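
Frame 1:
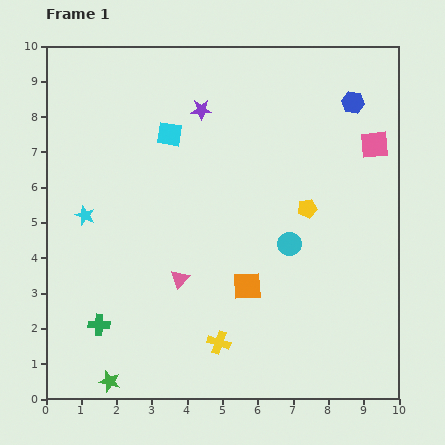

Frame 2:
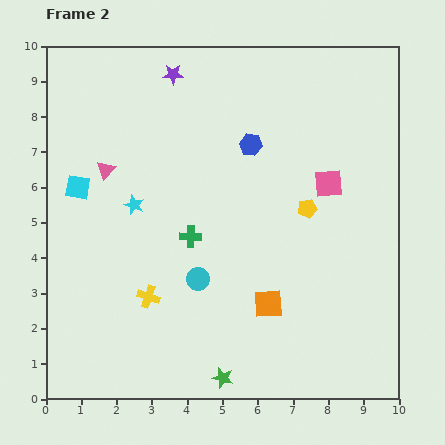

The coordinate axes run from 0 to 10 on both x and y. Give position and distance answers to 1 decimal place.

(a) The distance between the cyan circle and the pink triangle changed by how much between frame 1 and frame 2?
+0.7

Distance in frame 1: 3.3. Distance in frame 2: 4.0.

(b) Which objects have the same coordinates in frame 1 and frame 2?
the yellow pentagon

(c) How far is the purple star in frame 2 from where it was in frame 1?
1.3

The purple star moved from (4.4, 8.2) to (3.6, 9.2), a distance of √(0.8² + 1.0²) ≈ 1.3.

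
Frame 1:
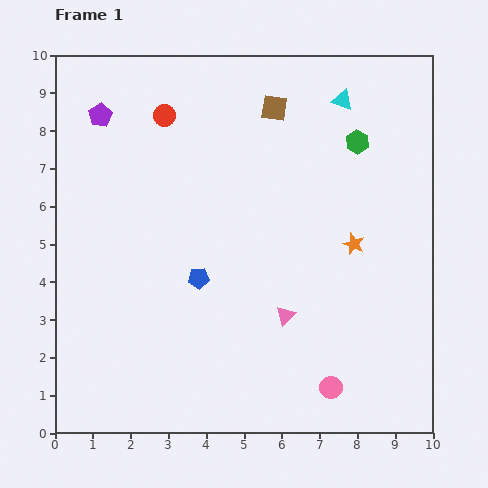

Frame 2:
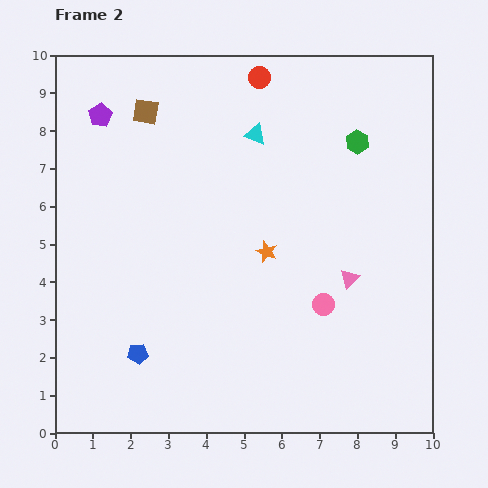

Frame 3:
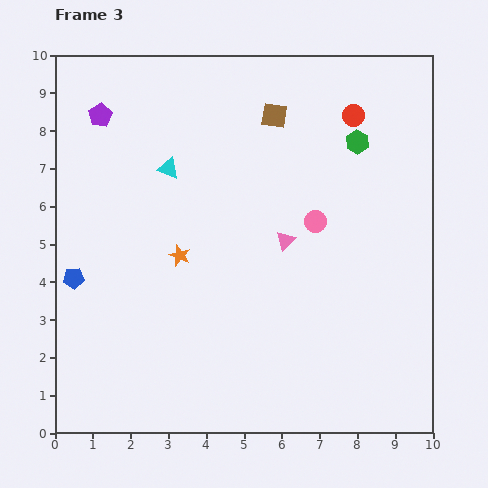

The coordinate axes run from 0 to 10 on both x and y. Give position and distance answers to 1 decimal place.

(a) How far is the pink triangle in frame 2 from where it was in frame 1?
2.0

The pink triangle moved from (6.1, 3.1) to (7.8, 4.1), a distance of √(1.7² + 1.0²) ≈ 2.0.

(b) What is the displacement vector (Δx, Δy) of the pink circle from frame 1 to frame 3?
(-0.4, 4.4)

The pink circle was at (7.3, 1.2) in frame 1 and (6.9, 5.6) in frame 3.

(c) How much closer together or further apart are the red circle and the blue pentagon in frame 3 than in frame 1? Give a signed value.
+4.2

Distance in frame 1: 4.4. Distance in frame 3: 8.6.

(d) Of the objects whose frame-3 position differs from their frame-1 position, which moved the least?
the brown square

(moved 0.2)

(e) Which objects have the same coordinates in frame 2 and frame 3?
the green hexagon, the purple pentagon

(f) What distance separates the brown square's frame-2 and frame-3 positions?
3.4

The brown square moved from (2.4, 8.5) to (5.8, 8.4), a distance of √(3.4² + 0.1²) ≈ 3.4.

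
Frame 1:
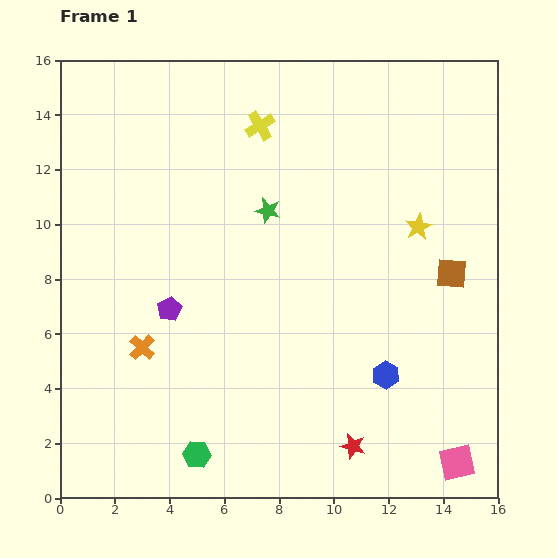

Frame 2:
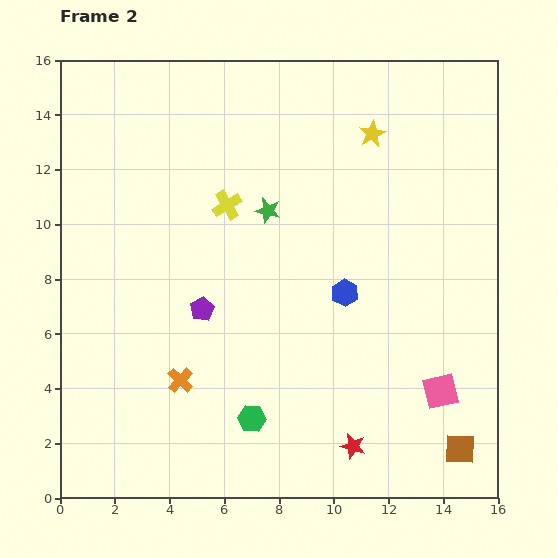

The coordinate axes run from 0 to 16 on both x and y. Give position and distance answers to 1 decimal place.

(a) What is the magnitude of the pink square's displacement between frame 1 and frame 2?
2.7

The pink square moved from (14.5, 1.3) to (13.9, 3.9), a distance of √(0.6² + 2.6²) ≈ 2.7.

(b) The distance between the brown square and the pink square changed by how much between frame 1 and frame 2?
-4.7

Distance in frame 1: 6.9. Distance in frame 2: 2.2.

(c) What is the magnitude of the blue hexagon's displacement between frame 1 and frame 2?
3.4

The blue hexagon moved from (11.9, 4.5) to (10.4, 7.5), a distance of √(1.5² + 3.0²) ≈ 3.4.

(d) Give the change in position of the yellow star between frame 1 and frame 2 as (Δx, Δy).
(-1.7, 3.4)

The yellow star was at (13.1, 9.9) in frame 1 and (11.4, 13.3) in frame 2.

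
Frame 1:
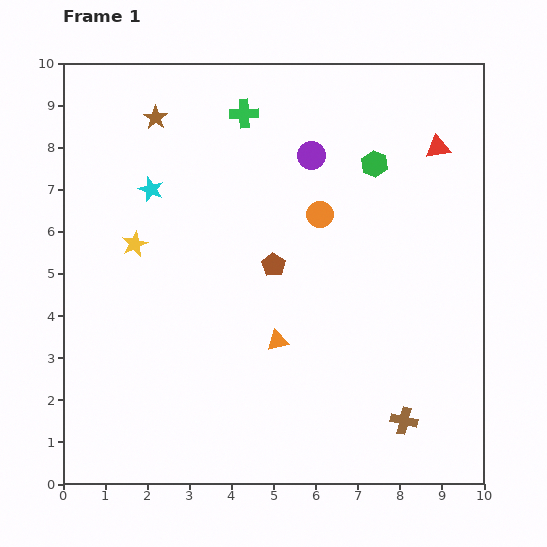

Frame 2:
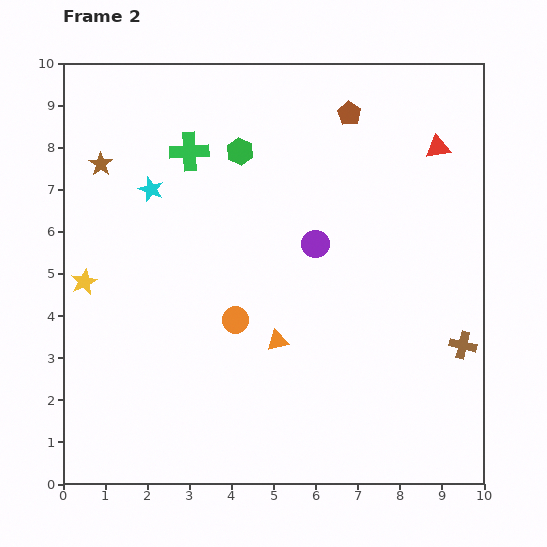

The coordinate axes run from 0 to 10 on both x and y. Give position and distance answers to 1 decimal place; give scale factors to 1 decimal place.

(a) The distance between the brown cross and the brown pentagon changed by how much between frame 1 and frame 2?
+1.3

Distance in frame 1: 4.8. Distance in frame 2: 6.1.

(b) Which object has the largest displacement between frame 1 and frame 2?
the brown pentagon

(moved 4.0; next 3.2)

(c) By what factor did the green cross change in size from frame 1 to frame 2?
1.4×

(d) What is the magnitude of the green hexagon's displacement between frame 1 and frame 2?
3.2

The green hexagon moved from (7.4, 7.6) to (4.2, 7.9), a distance of √(3.2² + 0.3²) ≈ 3.2.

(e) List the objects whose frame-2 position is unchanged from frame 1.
the red triangle, the orange triangle, the cyan star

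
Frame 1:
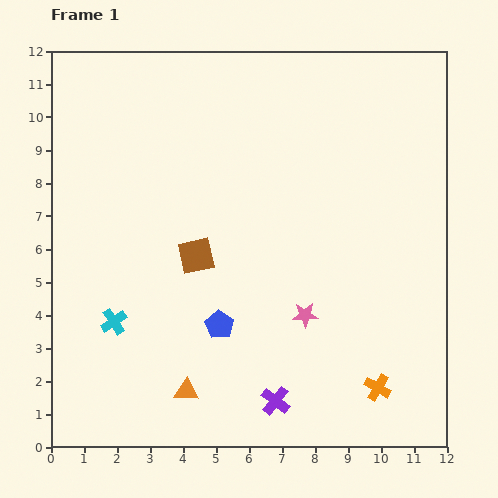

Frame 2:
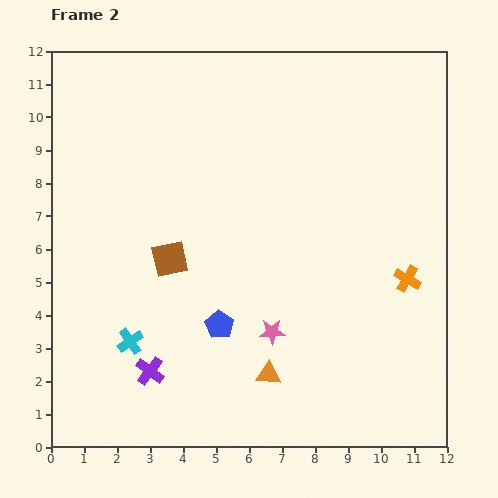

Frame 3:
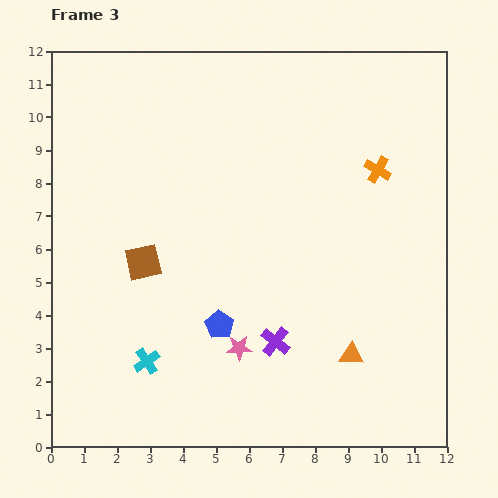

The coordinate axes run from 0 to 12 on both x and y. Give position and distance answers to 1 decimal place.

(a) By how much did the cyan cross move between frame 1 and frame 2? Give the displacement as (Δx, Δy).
(0.5, -0.6)

The cyan cross was at (1.9, 3.8) in frame 1 and (2.4, 3.2) in frame 2.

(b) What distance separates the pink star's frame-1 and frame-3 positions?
2.2

The pink star moved from (7.7, 4.0) to (5.7, 3.0), a distance of √(2.0² + 1.0²) ≈ 2.2.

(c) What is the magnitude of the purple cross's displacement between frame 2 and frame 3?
3.9

The purple cross moved from (3.0, 2.3) to (6.8, 3.2), a distance of √(3.8² + 0.9²) ≈ 3.9.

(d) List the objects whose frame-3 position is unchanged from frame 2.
the blue pentagon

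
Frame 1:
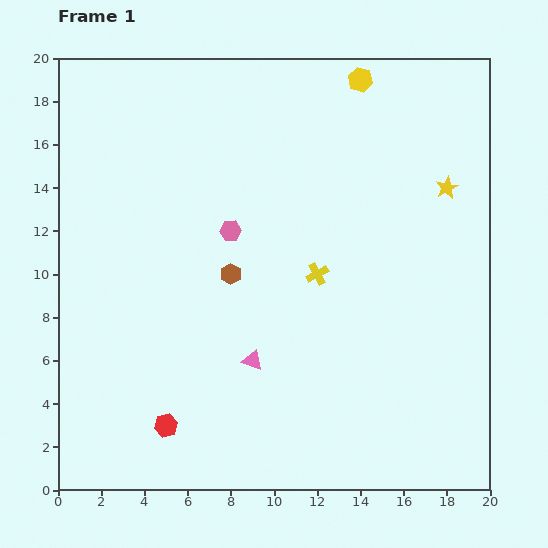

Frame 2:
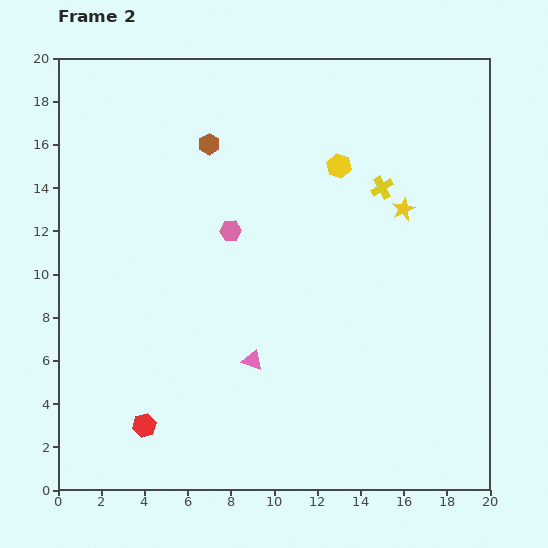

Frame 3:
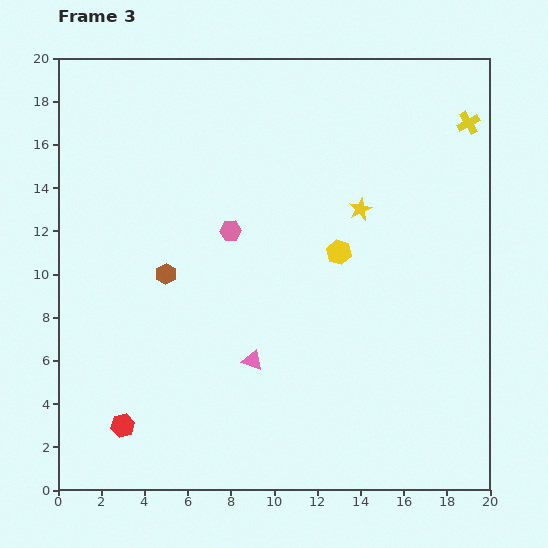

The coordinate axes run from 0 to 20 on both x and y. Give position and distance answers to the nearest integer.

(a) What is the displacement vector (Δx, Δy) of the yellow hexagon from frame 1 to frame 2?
(-1, -4)

The yellow hexagon was at (14, 19) in frame 1 and (13, 15) in frame 2.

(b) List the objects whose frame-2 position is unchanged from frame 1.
the pink hexagon, the pink triangle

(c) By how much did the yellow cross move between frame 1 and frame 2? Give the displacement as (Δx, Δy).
(3, 4)

The yellow cross was at (12, 10) in frame 1 and (15, 14) in frame 2.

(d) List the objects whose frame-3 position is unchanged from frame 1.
the pink hexagon, the pink triangle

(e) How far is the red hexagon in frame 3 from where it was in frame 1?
2

The red hexagon moved from (5, 3) to (3, 3), a distance of √(2² + 0²) ≈ 2.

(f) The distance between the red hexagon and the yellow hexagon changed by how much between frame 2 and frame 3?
-2

Distance in frame 2: 15. Distance in frame 3: 13.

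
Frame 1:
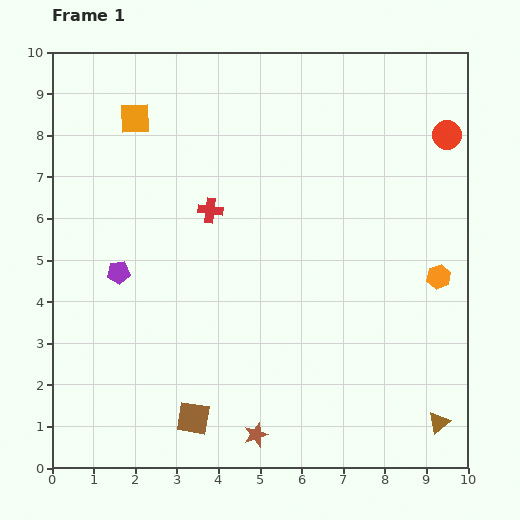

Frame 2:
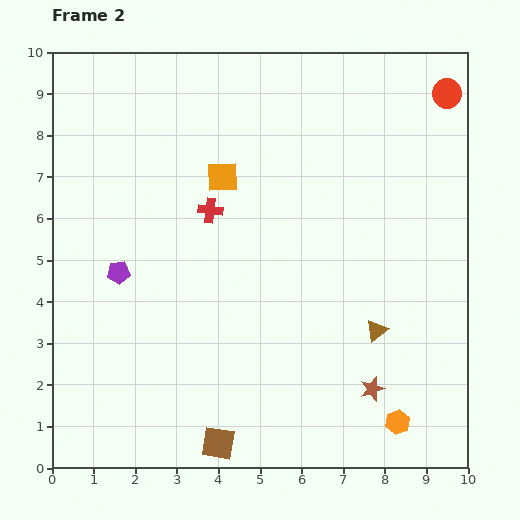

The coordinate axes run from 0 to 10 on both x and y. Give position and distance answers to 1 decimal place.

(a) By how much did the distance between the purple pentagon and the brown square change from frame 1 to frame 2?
+0.9

Distance in frame 1: 3.9. Distance in frame 2: 4.8.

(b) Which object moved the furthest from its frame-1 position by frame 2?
the orange hexagon

(moved 3.6; next 3.0)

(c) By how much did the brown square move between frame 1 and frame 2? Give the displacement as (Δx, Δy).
(0.6, -0.6)

The brown square was at (3.4, 1.2) in frame 1 and (4.0, 0.6) in frame 2.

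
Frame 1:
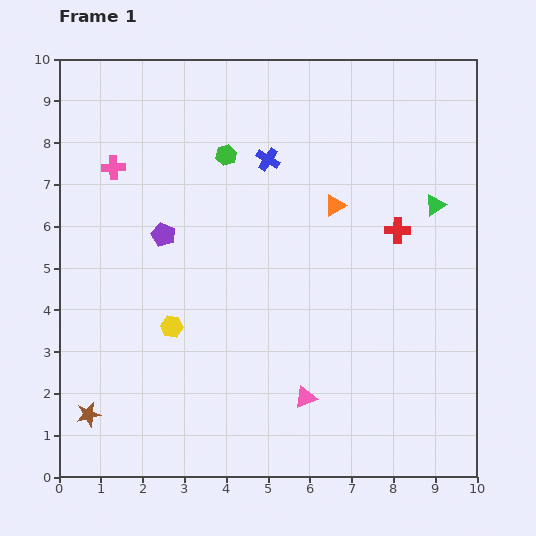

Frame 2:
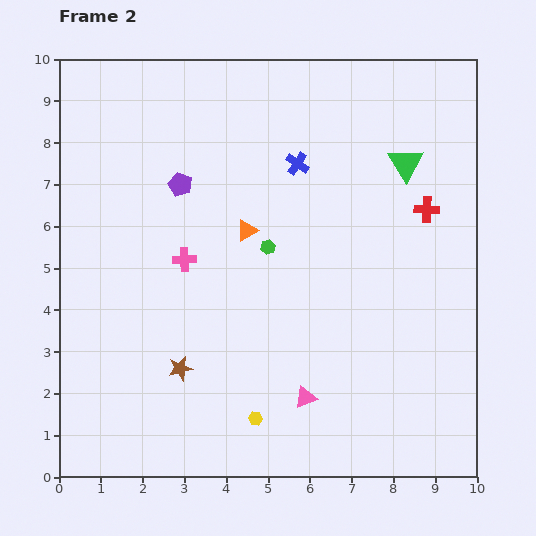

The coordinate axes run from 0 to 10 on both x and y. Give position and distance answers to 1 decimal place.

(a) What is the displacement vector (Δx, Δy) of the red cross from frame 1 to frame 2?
(0.7, 0.5)

The red cross was at (8.1, 5.9) in frame 1 and (8.8, 6.4) in frame 2.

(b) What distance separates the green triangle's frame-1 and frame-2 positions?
1.2

The green triangle moved from (9.0, 6.5) to (8.3, 7.5), a distance of √(0.7² + 1.0²) ≈ 1.2.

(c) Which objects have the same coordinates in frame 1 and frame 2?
the pink triangle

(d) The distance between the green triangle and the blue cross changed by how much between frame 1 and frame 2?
-1.5

Distance in frame 1: 4.1. Distance in frame 2: 2.6.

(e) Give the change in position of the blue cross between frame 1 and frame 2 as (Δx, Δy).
(0.7, -0.1)

The blue cross was at (5.0, 7.6) in frame 1 and (5.7, 7.5) in frame 2.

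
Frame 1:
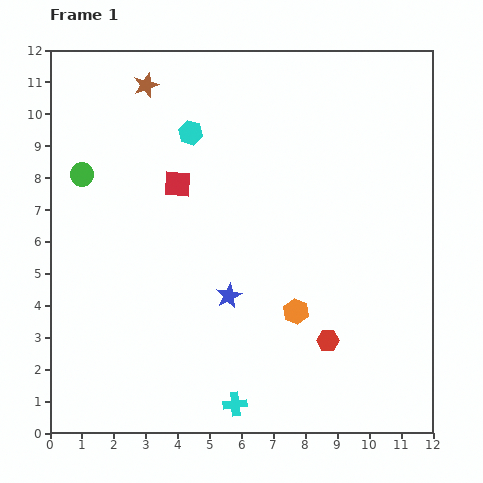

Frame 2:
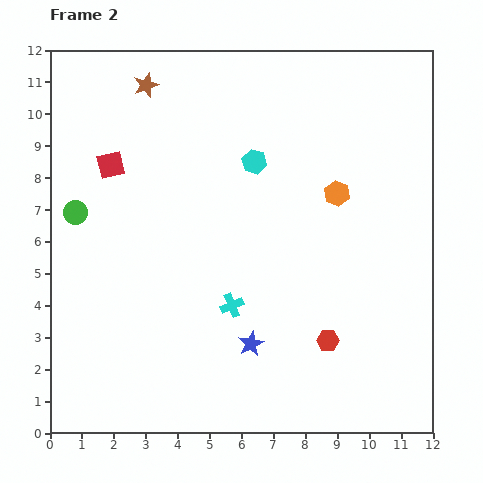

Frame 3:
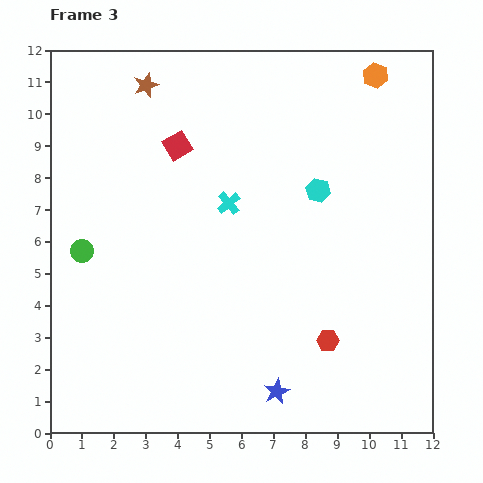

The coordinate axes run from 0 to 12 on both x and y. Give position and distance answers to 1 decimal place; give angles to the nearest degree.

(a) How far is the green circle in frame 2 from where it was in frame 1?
1.2

The green circle moved from (1.0, 8.1) to (0.8, 6.9), a distance of √(0.2² + 1.2²) ≈ 1.2.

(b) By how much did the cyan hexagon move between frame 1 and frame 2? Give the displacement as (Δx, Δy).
(2.0, -0.9)

The cyan hexagon was at (4.4, 9.4) in frame 1 and (6.4, 8.5) in frame 2.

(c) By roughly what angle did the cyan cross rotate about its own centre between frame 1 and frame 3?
33° counter-clockwise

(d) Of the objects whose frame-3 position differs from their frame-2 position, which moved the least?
the green circle

(moved 1.2)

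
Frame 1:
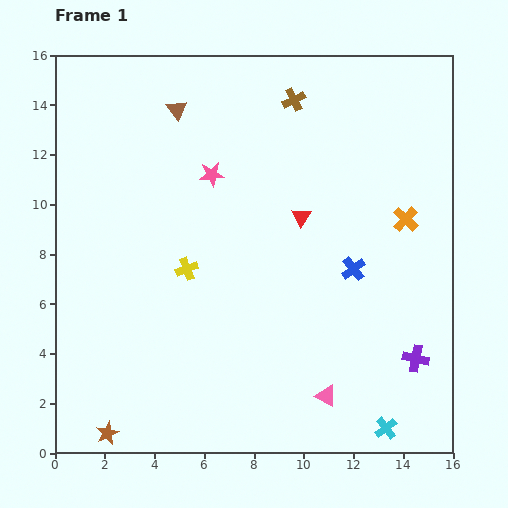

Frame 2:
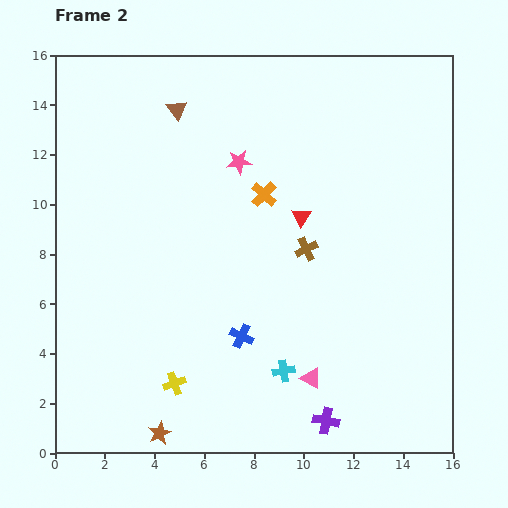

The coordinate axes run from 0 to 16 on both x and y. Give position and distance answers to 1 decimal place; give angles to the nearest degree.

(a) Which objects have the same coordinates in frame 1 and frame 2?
the brown triangle, the red triangle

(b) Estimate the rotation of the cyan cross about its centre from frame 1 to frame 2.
29° clockwise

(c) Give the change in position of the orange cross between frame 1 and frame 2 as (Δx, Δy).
(-5.7, 1.0)

The orange cross was at (14.1, 9.4) in frame 1 and (8.4, 10.4) in frame 2.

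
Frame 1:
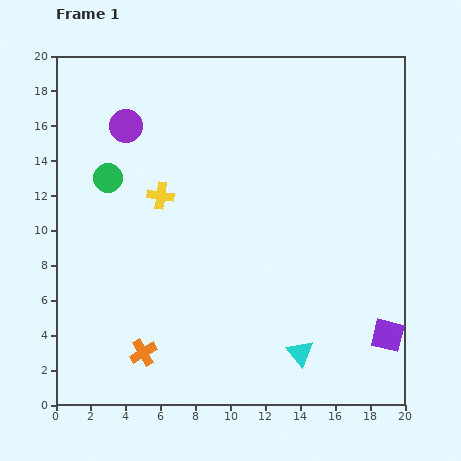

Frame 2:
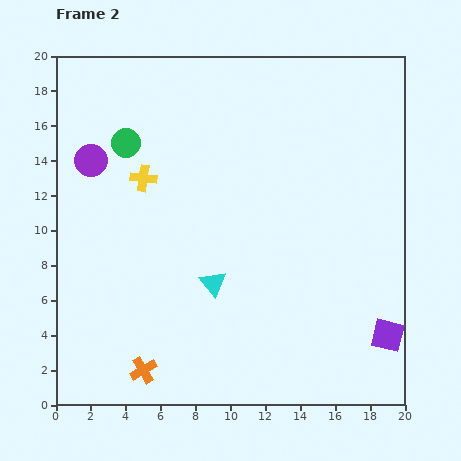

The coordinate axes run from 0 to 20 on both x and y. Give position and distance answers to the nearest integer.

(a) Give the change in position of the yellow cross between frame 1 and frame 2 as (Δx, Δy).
(-1, 1)

The yellow cross was at (6, 12) in frame 1 and (5, 13) in frame 2.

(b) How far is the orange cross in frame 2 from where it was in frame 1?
1

The orange cross moved from (5, 3) to (5, 2), a distance of √(0² + 1²) ≈ 1.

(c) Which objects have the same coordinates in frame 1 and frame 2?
the purple square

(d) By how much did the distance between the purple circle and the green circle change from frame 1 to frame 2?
-1

Distance in frame 1: 3. Distance in frame 2: 2.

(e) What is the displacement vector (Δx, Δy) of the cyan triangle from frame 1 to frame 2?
(-5, 4)

The cyan triangle was at (14, 3) in frame 1 and (9, 7) in frame 2.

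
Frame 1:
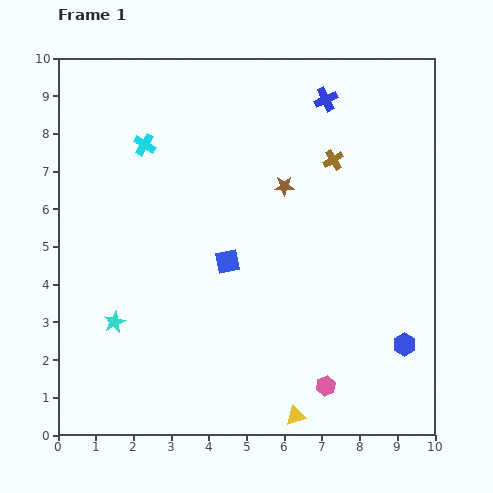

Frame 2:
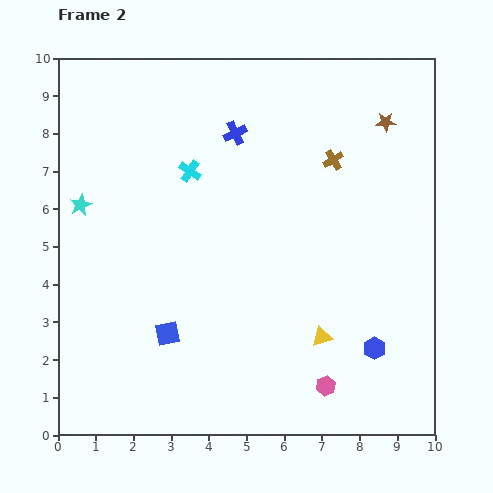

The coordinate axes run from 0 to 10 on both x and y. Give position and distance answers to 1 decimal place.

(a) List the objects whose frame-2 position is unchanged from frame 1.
the brown cross, the pink hexagon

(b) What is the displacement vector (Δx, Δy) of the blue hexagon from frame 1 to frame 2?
(-0.8, -0.1)

The blue hexagon was at (9.2, 2.4) in frame 1 and (8.4, 2.3) in frame 2.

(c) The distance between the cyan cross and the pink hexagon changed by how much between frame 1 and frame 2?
-1.3

Distance in frame 1: 8.0. Distance in frame 2: 6.7.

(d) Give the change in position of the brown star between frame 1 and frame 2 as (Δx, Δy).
(2.7, 1.7)

The brown star was at (6.0, 6.6) in frame 1 and (8.7, 8.3) in frame 2.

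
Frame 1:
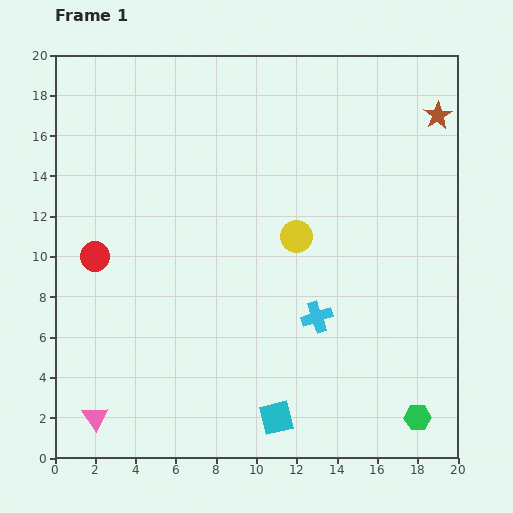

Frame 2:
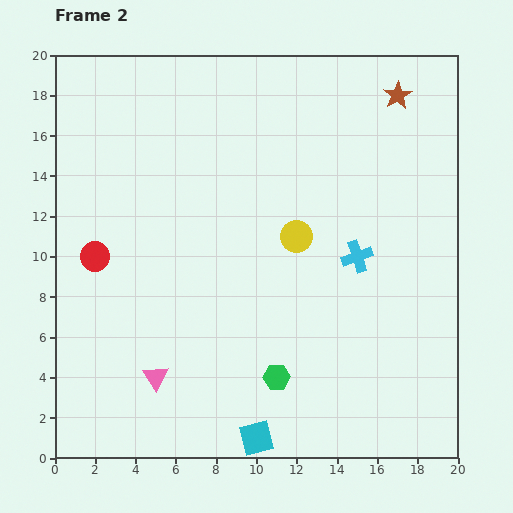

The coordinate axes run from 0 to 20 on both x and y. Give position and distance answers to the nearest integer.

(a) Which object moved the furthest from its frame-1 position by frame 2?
the green hexagon

(moved 7; next 4)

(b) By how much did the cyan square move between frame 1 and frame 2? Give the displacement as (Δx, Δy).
(-1, -1)

The cyan square was at (11, 2) in frame 1 and (10, 1) in frame 2.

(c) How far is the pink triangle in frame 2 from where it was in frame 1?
4

The pink triangle moved from (2, 2) to (5, 4), a distance of √(3² + 2²) ≈ 4.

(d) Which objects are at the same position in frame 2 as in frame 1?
the yellow circle, the red circle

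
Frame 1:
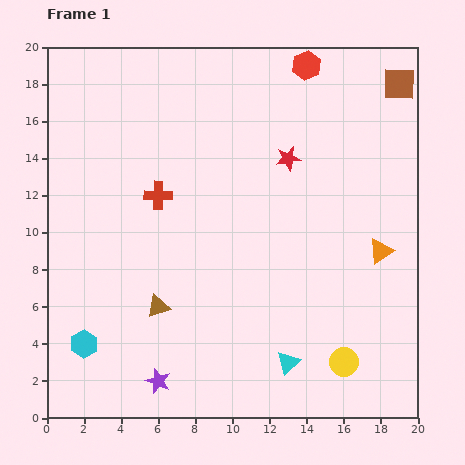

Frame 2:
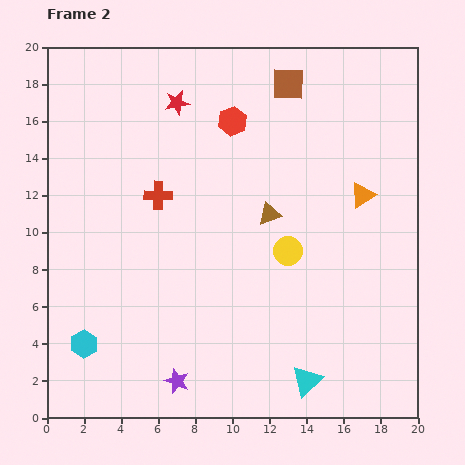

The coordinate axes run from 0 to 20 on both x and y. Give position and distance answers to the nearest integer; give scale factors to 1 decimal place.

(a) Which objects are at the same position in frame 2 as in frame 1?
the cyan hexagon, the red cross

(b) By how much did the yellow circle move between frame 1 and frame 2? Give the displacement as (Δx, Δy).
(-3, 6)

The yellow circle was at (16, 3) in frame 1 and (13, 9) in frame 2.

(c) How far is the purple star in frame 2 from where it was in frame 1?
1

The purple star moved from (6, 2) to (7, 2), a distance of √(1² + 0²) ≈ 1.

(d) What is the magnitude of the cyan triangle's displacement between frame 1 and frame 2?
1

The cyan triangle moved from (13, 3) to (14, 2), a distance of √(1² + 1²) ≈ 1.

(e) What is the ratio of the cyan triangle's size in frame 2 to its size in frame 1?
1.4×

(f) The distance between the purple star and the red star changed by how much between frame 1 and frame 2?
+1

Distance in frame 1: 14. Distance in frame 2: 15.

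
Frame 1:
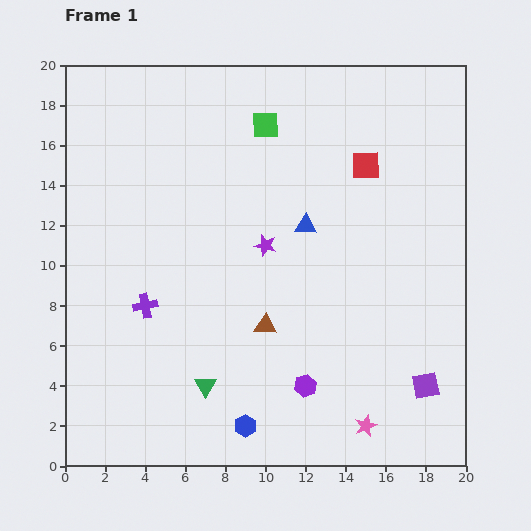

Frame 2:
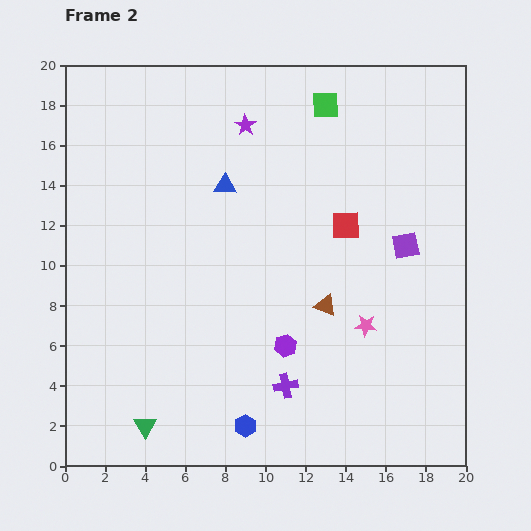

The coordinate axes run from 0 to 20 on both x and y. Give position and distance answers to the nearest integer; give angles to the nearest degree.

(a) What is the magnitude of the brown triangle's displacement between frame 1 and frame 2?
3

The brown triangle moved from (10, 7) to (13, 8), a distance of √(3² + 1²) ≈ 3.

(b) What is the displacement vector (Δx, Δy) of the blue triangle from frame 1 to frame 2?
(-4, 2)

The blue triangle was at (12, 12) in frame 1 and (8, 14) in frame 2.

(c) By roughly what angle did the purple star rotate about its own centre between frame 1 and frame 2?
20° clockwise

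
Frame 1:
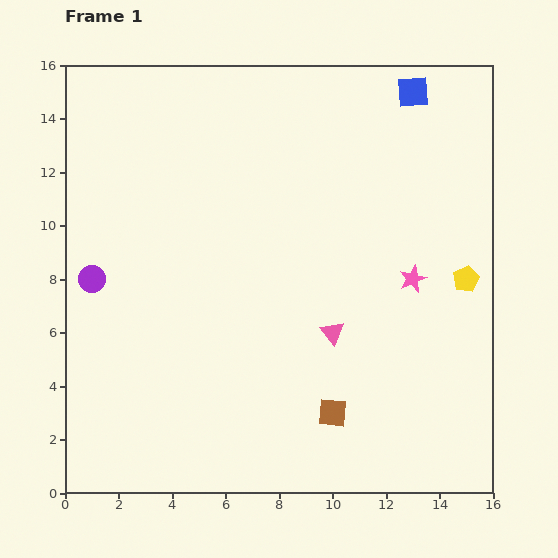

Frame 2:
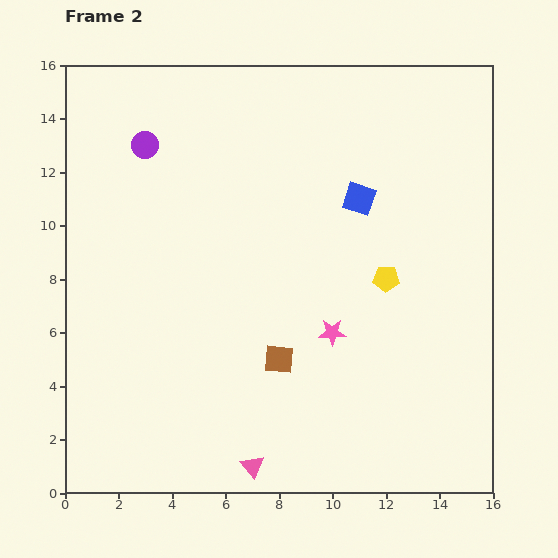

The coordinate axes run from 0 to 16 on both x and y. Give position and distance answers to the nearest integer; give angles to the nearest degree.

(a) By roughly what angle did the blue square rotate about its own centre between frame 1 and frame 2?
22° clockwise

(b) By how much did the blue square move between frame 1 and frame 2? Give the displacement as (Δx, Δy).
(-2, -4)

The blue square was at (13, 15) in frame 1 and (11, 11) in frame 2.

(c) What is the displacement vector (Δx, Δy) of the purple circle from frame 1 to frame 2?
(2, 5)

The purple circle was at (1, 8) in frame 1 and (3, 13) in frame 2.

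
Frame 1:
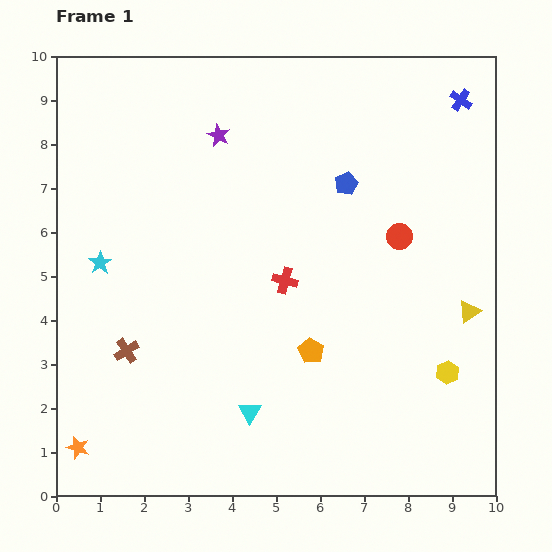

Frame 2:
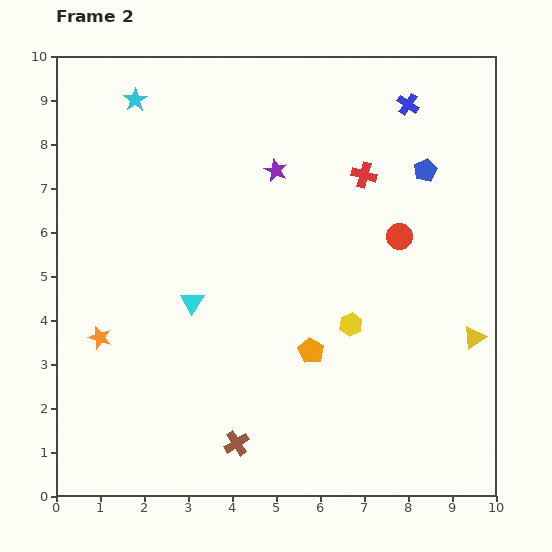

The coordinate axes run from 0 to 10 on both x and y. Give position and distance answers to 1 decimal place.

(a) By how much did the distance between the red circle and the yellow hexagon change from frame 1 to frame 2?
-1.0

Distance in frame 1: 3.3. Distance in frame 2: 2.3.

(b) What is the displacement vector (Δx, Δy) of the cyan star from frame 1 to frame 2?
(0.8, 3.7)

The cyan star was at (1.0, 5.3) in frame 1 and (1.8, 9.0) in frame 2.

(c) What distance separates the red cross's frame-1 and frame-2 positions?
3.0

The red cross moved from (5.2, 4.9) to (7.0, 7.3), a distance of √(1.8² + 2.4²) ≈ 3.0.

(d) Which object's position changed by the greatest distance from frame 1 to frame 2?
the cyan star

(moved 3.8; next 3.3)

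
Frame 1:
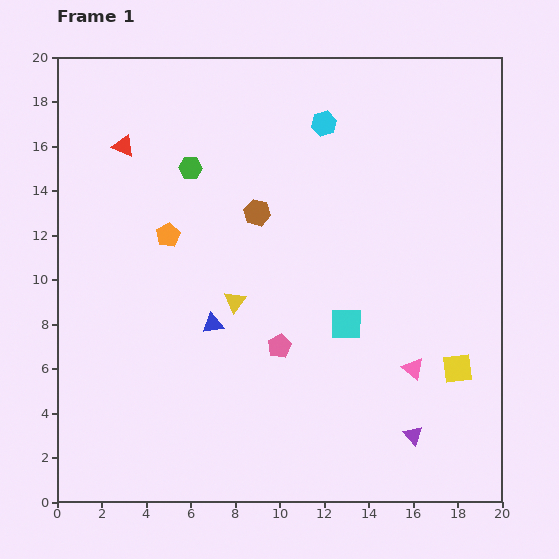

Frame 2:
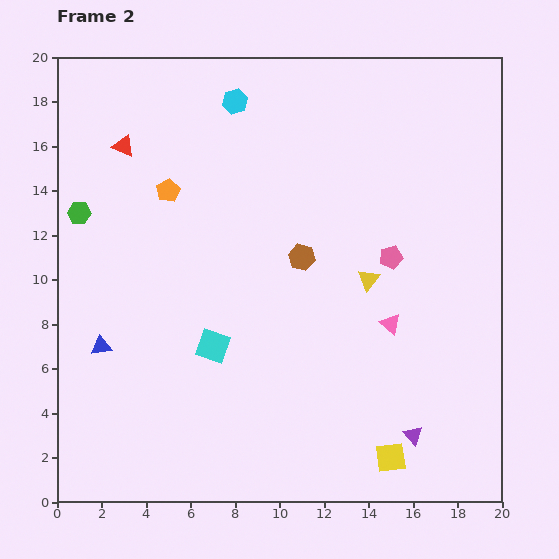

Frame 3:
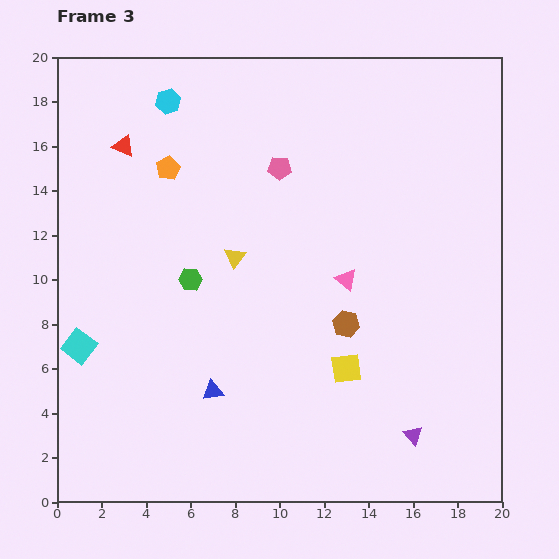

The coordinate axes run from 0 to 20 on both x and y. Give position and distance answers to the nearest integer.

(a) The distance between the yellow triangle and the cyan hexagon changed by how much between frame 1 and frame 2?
+1

Distance in frame 1: 9. Distance in frame 2: 10.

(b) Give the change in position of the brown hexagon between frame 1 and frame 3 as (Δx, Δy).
(4, -5)

The brown hexagon was at (9, 13) in frame 1 and (13, 8) in frame 3.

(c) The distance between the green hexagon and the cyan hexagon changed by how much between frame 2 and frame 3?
-1

Distance in frame 2: 9. Distance in frame 3: 8.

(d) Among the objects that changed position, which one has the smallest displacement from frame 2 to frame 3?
the orange pentagon

(moved 1)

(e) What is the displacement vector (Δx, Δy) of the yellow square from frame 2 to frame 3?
(-2, 4)

The yellow square was at (15, 2) in frame 2 and (13, 6) in frame 3.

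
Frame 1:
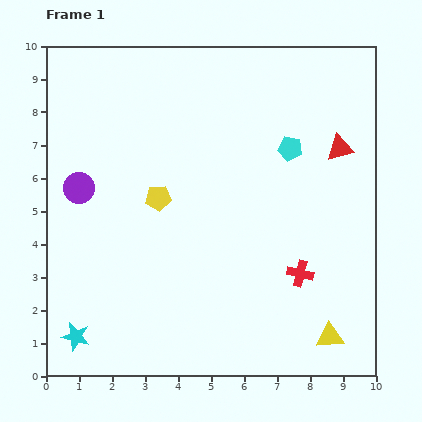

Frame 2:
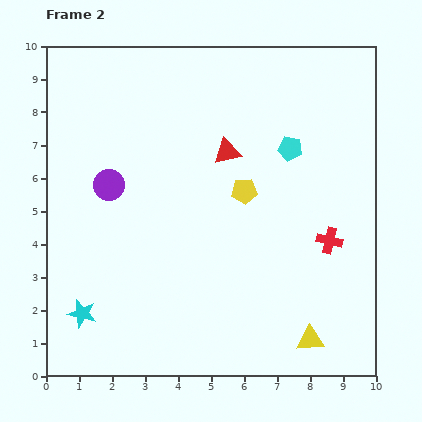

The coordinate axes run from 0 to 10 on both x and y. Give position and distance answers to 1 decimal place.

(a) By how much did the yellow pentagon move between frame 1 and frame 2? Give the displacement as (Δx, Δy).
(2.6, 0.2)

The yellow pentagon was at (3.4, 5.4) in frame 1 and (6.0, 5.6) in frame 2.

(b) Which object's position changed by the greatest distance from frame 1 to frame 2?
the red triangle

(moved 3.4; next 2.6)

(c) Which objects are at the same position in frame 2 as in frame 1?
the cyan pentagon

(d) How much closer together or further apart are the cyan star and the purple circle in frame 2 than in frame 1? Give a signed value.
-0.5

Distance in frame 1: 4.5. Distance in frame 2: 4.0.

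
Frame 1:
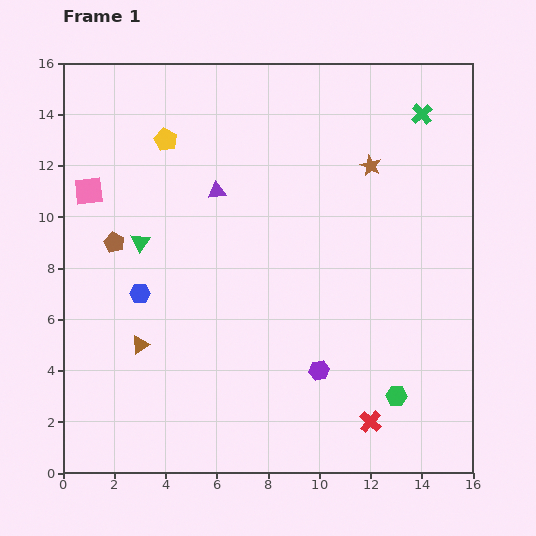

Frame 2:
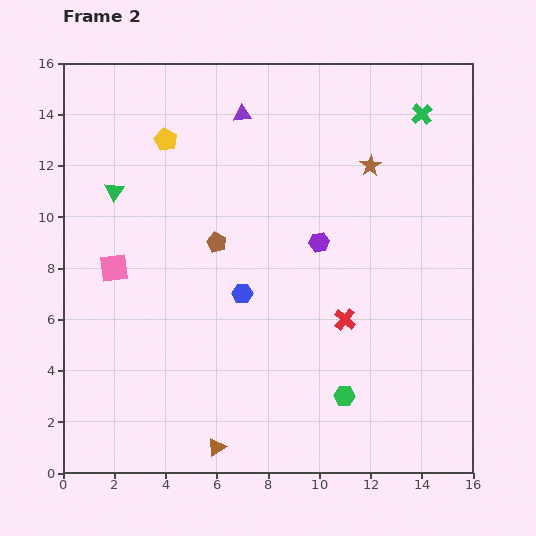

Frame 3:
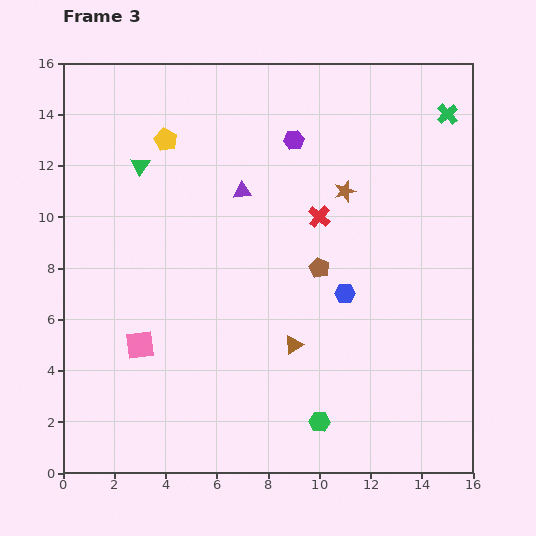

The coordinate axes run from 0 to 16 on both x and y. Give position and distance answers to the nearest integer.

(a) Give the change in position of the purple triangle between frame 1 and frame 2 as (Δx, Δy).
(1, 3)

The purple triangle was at (6, 11) in frame 1 and (7, 14) in frame 2.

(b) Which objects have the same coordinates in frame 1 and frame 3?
the yellow pentagon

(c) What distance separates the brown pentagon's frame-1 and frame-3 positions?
8

The brown pentagon moved from (2, 9) to (10, 8), a distance of √(8² + 1²) ≈ 8.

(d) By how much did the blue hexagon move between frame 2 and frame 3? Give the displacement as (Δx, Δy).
(4, 0)

The blue hexagon was at (7, 7) in frame 2 and (11, 7) in frame 3.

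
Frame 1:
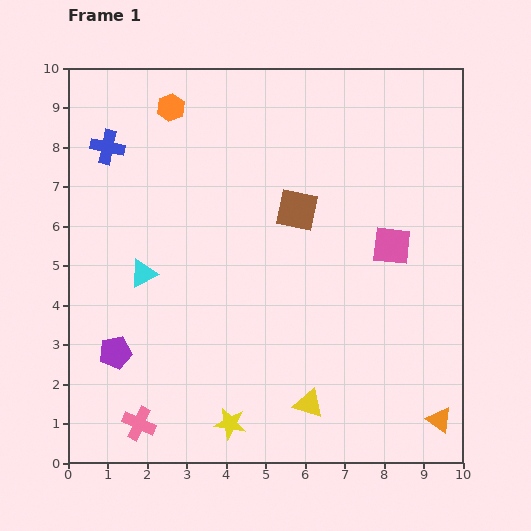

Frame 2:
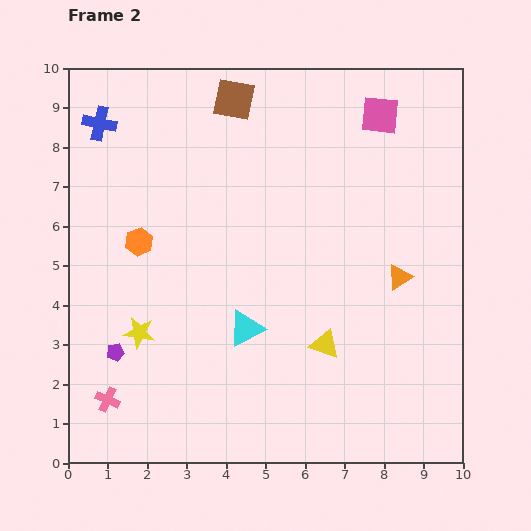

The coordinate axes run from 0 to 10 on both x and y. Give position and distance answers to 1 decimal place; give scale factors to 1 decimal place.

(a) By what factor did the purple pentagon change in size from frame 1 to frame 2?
0.6×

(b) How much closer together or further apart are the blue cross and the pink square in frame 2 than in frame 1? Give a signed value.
-0.5

Distance in frame 1: 7.6. Distance in frame 2: 7.1.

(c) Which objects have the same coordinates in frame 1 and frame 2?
the purple pentagon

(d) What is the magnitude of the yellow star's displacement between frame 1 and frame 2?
3.3

The yellow star moved from (4.1, 1.0) to (1.8, 3.3), a distance of √(2.3² + 2.3²) ≈ 3.3.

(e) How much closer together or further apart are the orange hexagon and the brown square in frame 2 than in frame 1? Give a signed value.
+0.2

Distance in frame 1: 4.1. Distance in frame 2: 4.3.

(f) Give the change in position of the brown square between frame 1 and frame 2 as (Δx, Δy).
(-1.6, 2.8)

The brown square was at (5.8, 6.4) in frame 1 and (4.2, 9.2) in frame 2.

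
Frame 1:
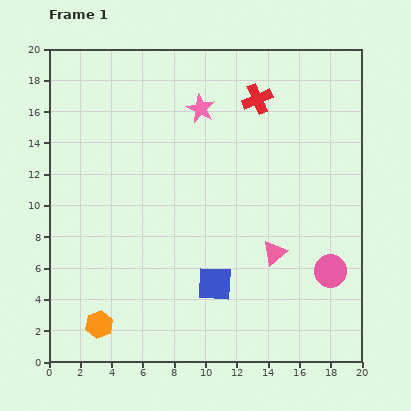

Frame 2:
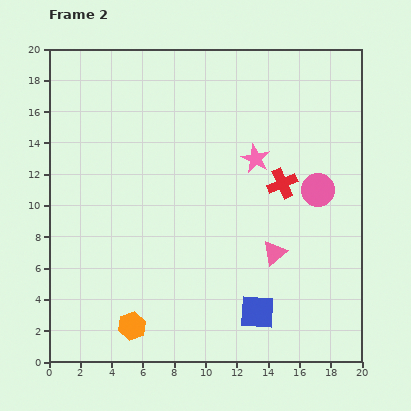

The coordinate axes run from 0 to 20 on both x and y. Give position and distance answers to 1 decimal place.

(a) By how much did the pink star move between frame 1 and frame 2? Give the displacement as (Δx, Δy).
(3.5, -3.2)

The pink star was at (9.7, 16.2) in frame 1 and (13.2, 13.0) in frame 2.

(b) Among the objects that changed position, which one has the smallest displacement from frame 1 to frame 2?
the orange hexagon

(moved 2.1)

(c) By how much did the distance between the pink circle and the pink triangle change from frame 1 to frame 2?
+1.1

Distance in frame 1: 3.8. Distance in frame 2: 4.9.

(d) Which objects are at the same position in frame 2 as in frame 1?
the pink triangle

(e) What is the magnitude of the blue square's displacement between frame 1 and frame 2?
3.2

The blue square moved from (10.6, 5.0) to (13.3, 3.2), a distance of √(2.7² + 1.8²) ≈ 3.2.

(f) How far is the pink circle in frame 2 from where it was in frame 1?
5.3

The pink circle moved from (18.0, 5.8) to (17.2, 11.0), a distance of √(0.8² + 5.2²) ≈ 5.3.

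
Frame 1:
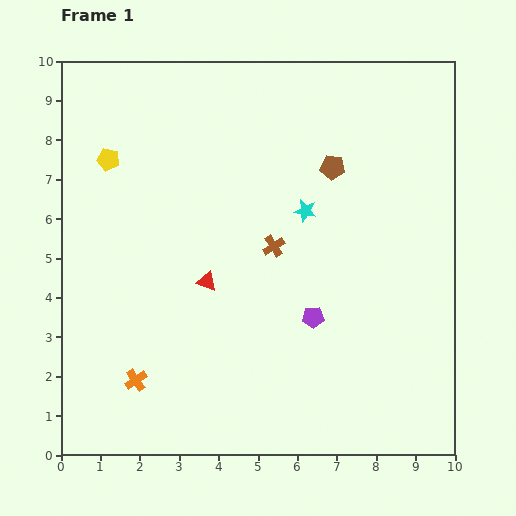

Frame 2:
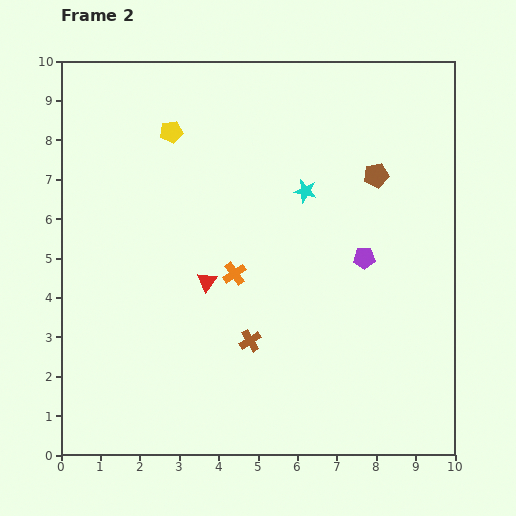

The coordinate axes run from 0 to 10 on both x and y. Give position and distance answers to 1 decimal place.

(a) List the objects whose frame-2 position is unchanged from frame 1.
the red triangle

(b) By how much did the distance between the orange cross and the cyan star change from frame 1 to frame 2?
-3.3

Distance in frame 1: 6.1. Distance in frame 2: 2.8.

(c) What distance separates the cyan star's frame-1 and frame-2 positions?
0.5

The cyan star moved from (6.2, 6.2) to (6.2, 6.7), a distance of √(0.0² + 0.5²) ≈ 0.5.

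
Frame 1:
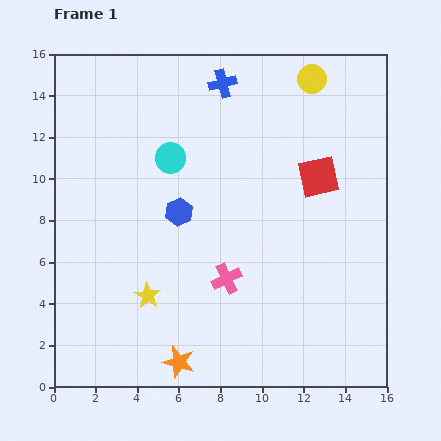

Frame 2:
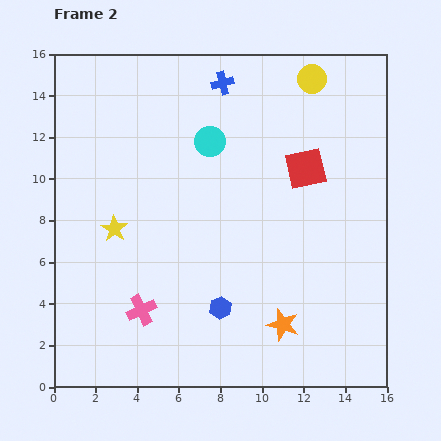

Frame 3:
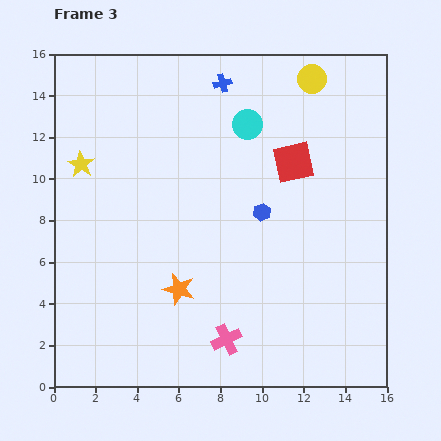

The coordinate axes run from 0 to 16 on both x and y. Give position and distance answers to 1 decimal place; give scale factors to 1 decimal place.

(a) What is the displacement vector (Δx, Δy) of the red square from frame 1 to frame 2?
(-0.6, 0.4)

The red square was at (12.7, 10.1) in frame 1 and (12.1, 10.5) in frame 2.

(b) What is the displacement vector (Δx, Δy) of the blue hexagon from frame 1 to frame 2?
(2.0, -4.6)

The blue hexagon was at (6.0, 8.4) in frame 1 and (8.0, 3.8) in frame 2.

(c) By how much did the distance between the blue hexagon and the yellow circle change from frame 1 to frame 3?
-2.3

Distance in frame 1: 9.1. Distance in frame 3: 6.8.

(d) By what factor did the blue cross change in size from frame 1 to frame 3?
0.7×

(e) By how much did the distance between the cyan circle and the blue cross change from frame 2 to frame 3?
-0.6

Distance in frame 2: 2.9. Distance in frame 3: 2.3.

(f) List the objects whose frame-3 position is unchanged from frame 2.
the yellow circle, the blue cross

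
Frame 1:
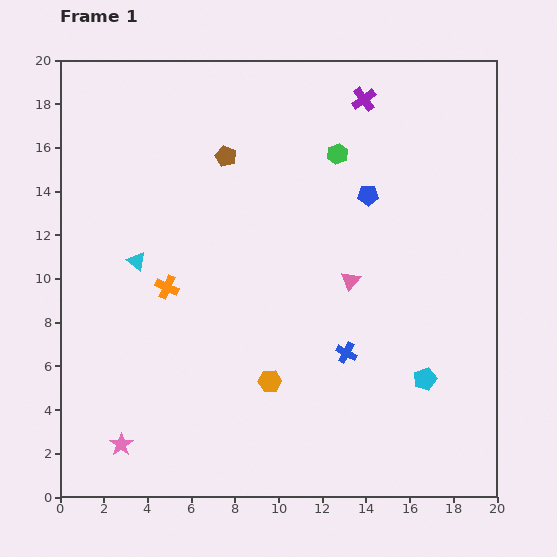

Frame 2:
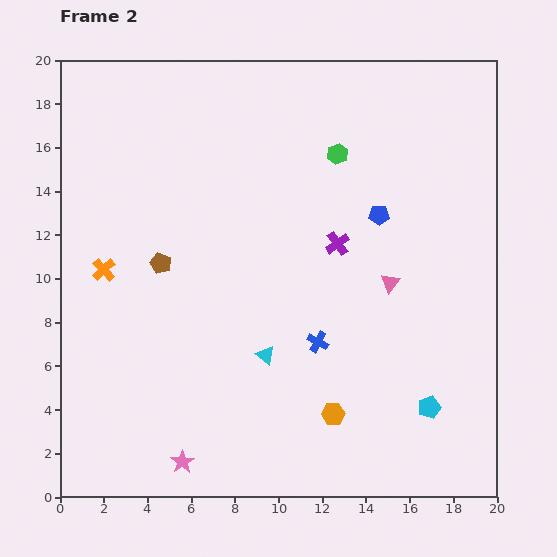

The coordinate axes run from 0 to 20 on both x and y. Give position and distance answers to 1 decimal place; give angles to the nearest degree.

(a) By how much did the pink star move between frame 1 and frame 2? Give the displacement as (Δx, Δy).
(2.8, -0.8)

The pink star was at (2.8, 2.4) in frame 1 and (5.6, 1.6) in frame 2.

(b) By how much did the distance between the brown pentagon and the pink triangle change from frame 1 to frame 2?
+2.4

Distance in frame 1: 8.1. Distance in frame 2: 10.5.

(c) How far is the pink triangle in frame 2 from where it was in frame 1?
1.8

The pink triangle moved from (13.3, 9.9) to (15.1, 9.8), a distance of √(1.8² + 0.1²) ≈ 1.8.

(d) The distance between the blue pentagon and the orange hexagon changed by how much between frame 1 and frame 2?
-0.3

Distance in frame 1: 9.6. Distance in frame 2: 9.3.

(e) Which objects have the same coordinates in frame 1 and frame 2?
the green hexagon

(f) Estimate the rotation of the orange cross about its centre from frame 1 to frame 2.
22° clockwise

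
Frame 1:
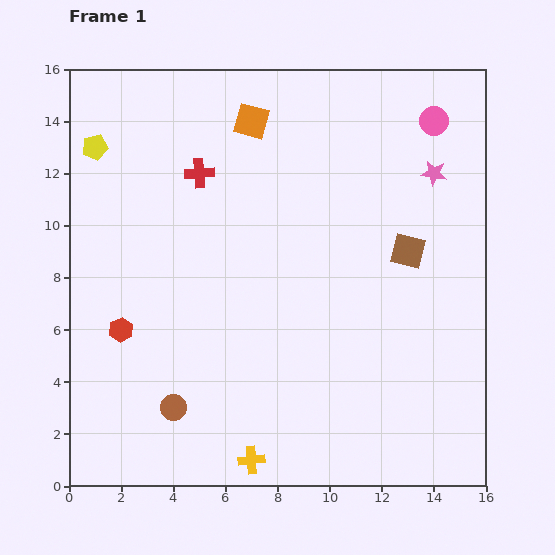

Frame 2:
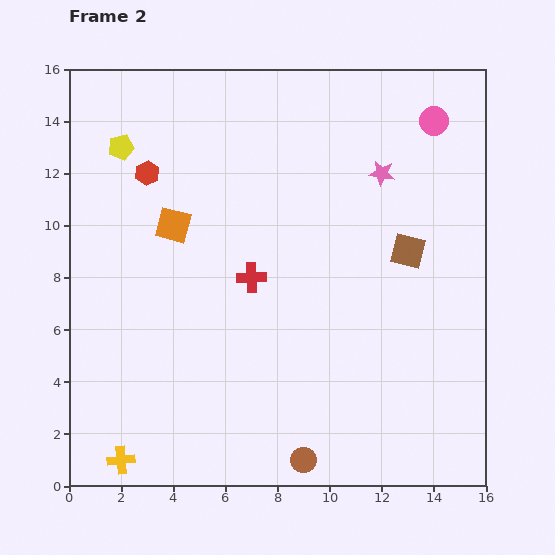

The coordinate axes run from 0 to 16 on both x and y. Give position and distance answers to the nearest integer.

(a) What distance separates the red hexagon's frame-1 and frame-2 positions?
6

The red hexagon moved from (2, 6) to (3, 12), a distance of √(1² + 6²) ≈ 6.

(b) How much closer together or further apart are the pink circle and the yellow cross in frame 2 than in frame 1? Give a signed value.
+3

Distance in frame 1: 15. Distance in frame 2: 18.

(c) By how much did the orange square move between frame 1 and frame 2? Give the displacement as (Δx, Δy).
(-3, -4)

The orange square was at (7, 14) in frame 1 and (4, 10) in frame 2.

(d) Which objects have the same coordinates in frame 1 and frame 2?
the pink circle, the brown square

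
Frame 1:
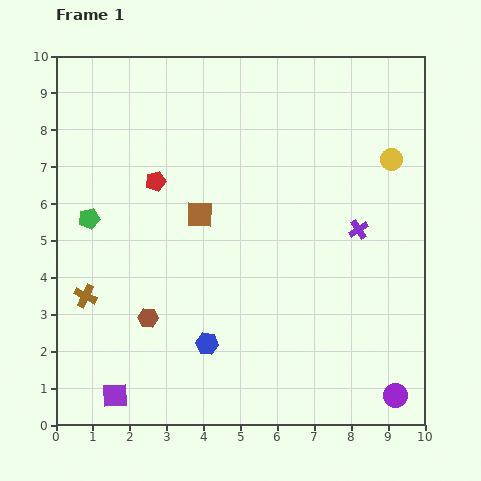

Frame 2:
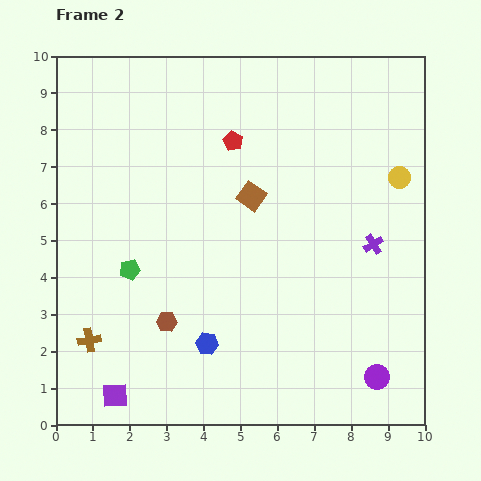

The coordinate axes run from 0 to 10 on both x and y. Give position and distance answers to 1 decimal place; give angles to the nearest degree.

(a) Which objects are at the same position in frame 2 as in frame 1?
the purple square, the blue hexagon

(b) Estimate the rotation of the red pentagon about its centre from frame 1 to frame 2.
28° counter-clockwise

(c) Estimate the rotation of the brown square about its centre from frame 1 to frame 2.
34° clockwise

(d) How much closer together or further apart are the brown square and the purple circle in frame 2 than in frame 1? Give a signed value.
-1.2

Distance in frame 1: 7.2. Distance in frame 2: 6.0.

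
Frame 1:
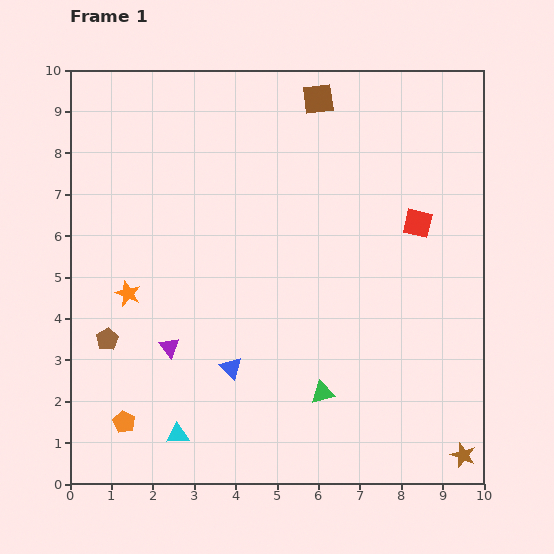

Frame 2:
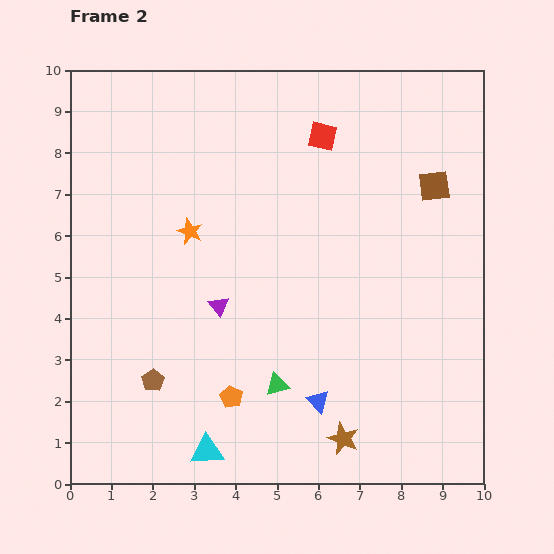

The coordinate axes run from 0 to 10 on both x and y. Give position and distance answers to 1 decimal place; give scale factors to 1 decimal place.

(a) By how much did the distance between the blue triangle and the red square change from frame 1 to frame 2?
+0.7

Distance in frame 1: 5.7. Distance in frame 2: 6.4.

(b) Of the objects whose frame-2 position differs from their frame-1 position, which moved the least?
the cyan triangle

(moved 0.8)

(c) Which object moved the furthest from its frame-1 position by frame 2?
the brown square

(moved 3.5; next 3.1)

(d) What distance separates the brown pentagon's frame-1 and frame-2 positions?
1.5

The brown pentagon moved from (0.9, 3.5) to (2.0, 2.5), a distance of √(1.1² + 1.0²) ≈ 1.5.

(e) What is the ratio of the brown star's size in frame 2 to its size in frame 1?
1.3×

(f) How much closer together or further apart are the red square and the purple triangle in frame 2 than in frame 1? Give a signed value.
-1.9

Distance in frame 1: 6.7. Distance in frame 2: 4.8.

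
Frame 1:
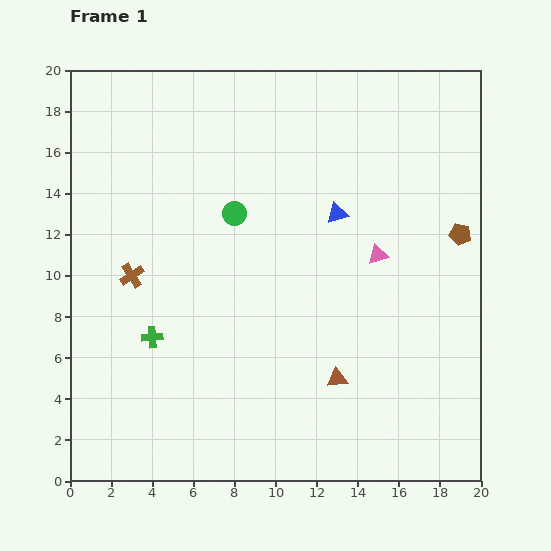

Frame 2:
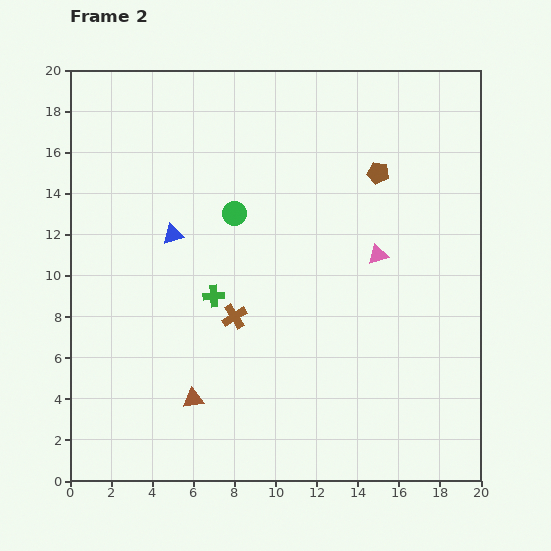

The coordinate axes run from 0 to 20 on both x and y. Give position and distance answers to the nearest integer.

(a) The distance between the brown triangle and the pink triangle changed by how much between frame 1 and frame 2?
+5

Distance in frame 1: 6. Distance in frame 2: 11.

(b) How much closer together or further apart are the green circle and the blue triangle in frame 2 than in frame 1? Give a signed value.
-2

Distance in frame 1: 5. Distance in frame 2: 3.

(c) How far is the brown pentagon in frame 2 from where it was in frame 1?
5

The brown pentagon moved from (19, 12) to (15, 15), a distance of √(4² + 3²) ≈ 5.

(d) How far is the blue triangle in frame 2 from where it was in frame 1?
8

The blue triangle moved from (13, 13) to (5, 12), a distance of √(8² + 1²) ≈ 8.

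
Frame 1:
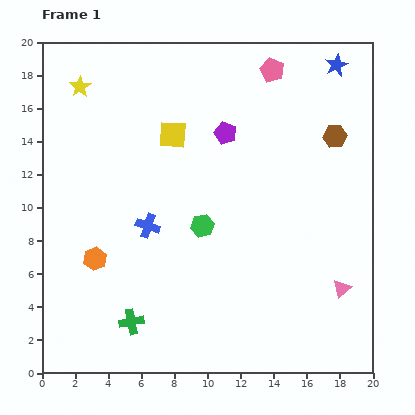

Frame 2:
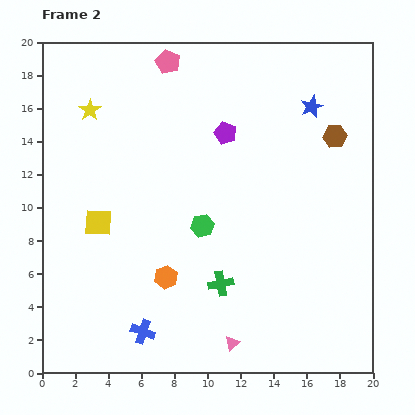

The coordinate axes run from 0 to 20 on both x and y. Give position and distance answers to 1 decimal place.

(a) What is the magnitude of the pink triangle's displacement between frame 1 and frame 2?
7.4

The pink triangle moved from (18.1, 5.1) to (11.5, 1.8), a distance of √(6.6² + 3.3²) ≈ 7.4.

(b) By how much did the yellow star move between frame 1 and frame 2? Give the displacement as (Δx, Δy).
(0.6, -1.4)

The yellow star was at (2.3, 17.3) in frame 1 and (2.9, 15.9) in frame 2.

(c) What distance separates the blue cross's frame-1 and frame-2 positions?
6.4

The blue cross moved from (6.4, 8.9) to (6.1, 2.5), a distance of √(0.3² + 6.4²) ≈ 6.4.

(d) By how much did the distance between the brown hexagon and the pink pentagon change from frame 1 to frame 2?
+5.6

Distance in frame 1: 5.5. Distance in frame 2: 11.1.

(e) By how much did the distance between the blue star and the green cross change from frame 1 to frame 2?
-7.8

Distance in frame 1: 19.8. Distance in frame 2: 12.0.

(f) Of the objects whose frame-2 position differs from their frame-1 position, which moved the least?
the yellow star

(moved 1.5)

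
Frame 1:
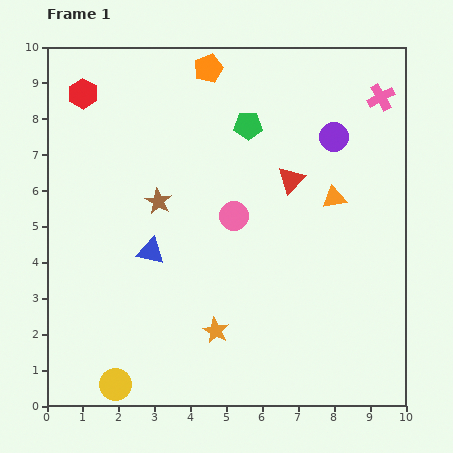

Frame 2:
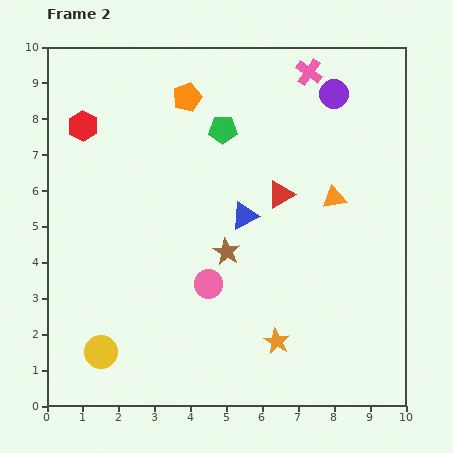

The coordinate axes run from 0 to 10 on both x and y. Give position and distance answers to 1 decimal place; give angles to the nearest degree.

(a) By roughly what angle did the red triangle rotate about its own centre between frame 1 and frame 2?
15° clockwise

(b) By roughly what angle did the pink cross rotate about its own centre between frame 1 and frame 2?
27° counter-clockwise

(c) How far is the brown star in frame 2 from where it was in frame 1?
2.4

The brown star moved from (3.1, 5.7) to (5.0, 4.3), a distance of √(1.9² + 1.4²) ≈ 2.4.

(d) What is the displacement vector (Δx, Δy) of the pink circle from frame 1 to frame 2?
(-0.7, -1.9)

The pink circle was at (5.2, 5.3) in frame 1 and (4.5, 3.4) in frame 2.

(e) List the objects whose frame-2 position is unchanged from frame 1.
the orange triangle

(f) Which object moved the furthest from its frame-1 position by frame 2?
the blue triangle

(moved 2.8; next 2.4)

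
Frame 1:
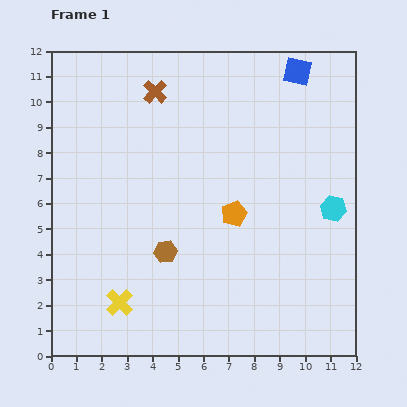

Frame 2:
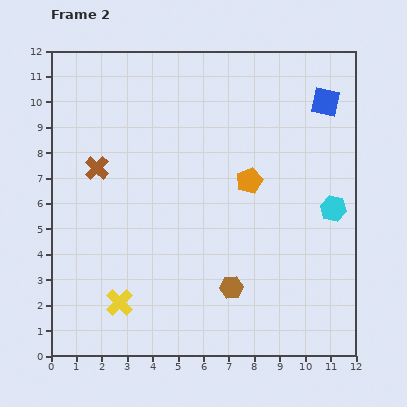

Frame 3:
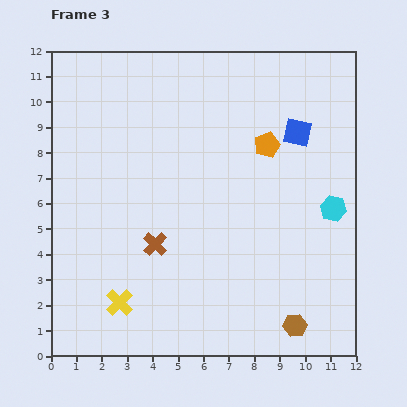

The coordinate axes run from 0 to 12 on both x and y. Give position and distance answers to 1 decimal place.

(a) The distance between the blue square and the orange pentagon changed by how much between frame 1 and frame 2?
-1.8

Distance in frame 1: 6.1. Distance in frame 2: 4.3.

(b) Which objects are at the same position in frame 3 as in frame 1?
the yellow cross, the cyan hexagon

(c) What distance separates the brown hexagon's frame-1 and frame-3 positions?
5.9

The brown hexagon moved from (4.5, 4.1) to (9.6, 1.2), a distance of √(5.1² + 2.9²) ≈ 5.9.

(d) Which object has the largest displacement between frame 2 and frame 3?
the brown cross

(moved 3.8; next 2.9)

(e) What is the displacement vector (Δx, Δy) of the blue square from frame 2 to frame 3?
(-1.1, -1.2)

The blue square was at (10.8, 10.0) in frame 2 and (9.7, 8.8) in frame 3.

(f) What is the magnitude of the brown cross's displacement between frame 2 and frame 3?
3.8

The brown cross moved from (1.8, 7.4) to (4.1, 4.4), a distance of √(2.3² + 3.0²) ≈ 3.8.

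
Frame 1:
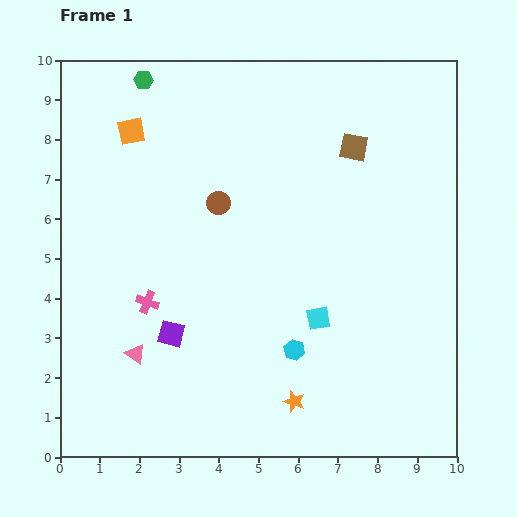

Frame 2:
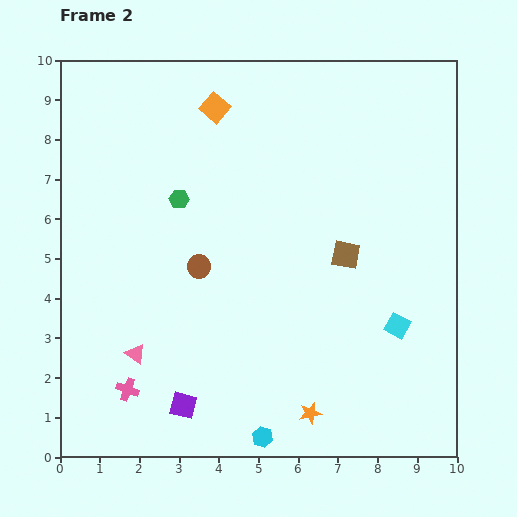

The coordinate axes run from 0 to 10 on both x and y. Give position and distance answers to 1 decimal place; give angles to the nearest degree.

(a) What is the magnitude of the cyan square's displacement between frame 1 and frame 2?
2.0

The cyan square moved from (6.5, 3.5) to (8.5, 3.3), a distance of √(2.0² + 0.2²) ≈ 2.0.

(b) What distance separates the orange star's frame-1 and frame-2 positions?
0.5

The orange star moved from (5.9, 1.4) to (6.3, 1.1), a distance of √(0.4² + 0.3²) ≈ 0.5.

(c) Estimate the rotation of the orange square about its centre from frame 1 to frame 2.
39° counter-clockwise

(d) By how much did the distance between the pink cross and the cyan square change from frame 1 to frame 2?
+2.7

Distance in frame 1: 4.3. Distance in frame 2: 7.0.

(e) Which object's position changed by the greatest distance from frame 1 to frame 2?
the green hexagon

(moved 3.1; next 2.7)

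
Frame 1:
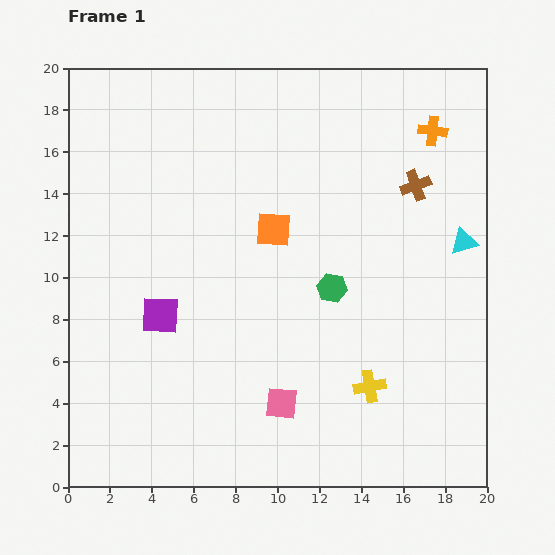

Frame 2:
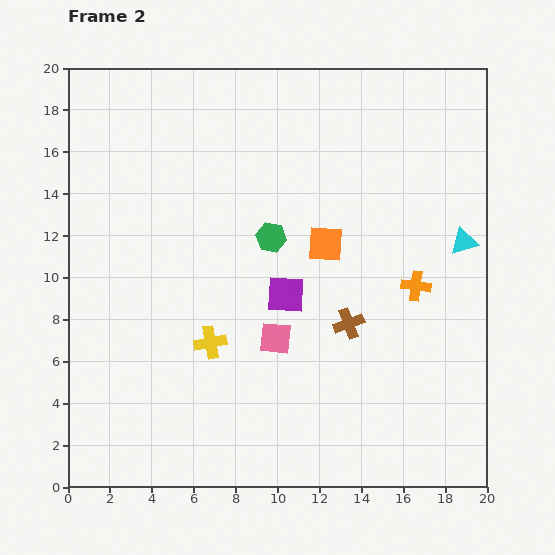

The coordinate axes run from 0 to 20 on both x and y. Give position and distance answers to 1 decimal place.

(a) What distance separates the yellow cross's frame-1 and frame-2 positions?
7.9

The yellow cross moved from (14.4, 4.8) to (6.8, 6.9), a distance of √(7.6² + 2.1²) ≈ 7.9.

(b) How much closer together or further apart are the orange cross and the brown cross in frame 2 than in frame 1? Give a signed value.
+1.0

Distance in frame 1: 2.7. Distance in frame 2: 3.7.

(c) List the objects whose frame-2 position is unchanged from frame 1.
the cyan triangle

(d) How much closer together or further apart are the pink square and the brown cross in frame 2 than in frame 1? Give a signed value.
-8.6

Distance in frame 1: 12.2. Distance in frame 2: 3.6.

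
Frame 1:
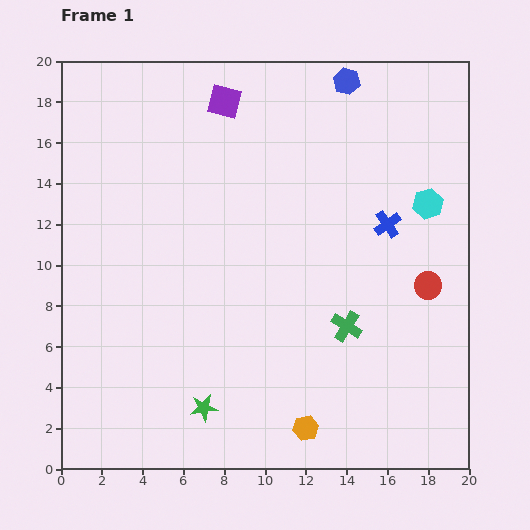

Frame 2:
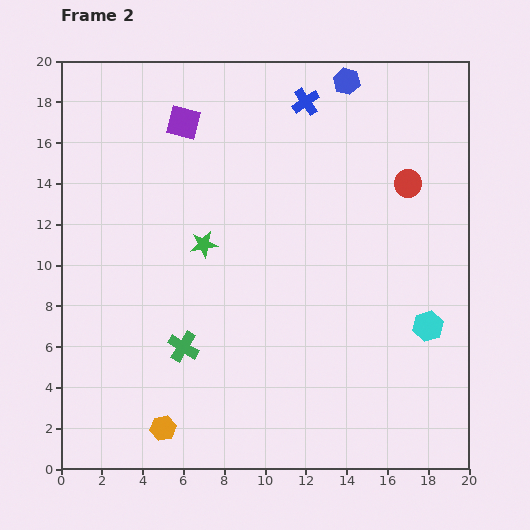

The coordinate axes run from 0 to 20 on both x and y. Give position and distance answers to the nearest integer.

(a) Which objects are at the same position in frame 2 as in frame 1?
the blue hexagon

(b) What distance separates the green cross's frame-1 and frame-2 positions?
8

The green cross moved from (14, 7) to (6, 6), a distance of √(8² + 1²) ≈ 8.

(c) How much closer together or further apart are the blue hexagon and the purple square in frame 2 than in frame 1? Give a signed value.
+2

Distance in frame 1: 6. Distance in frame 2: 8.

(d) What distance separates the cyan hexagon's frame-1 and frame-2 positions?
6

The cyan hexagon moved from (18, 13) to (18, 7), a distance of √(0² + 6²) ≈ 6.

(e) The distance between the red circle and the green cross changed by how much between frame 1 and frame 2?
+10

Distance in frame 1: 4. Distance in frame 2: 14.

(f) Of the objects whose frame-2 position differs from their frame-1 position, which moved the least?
the purple square

(moved 2)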